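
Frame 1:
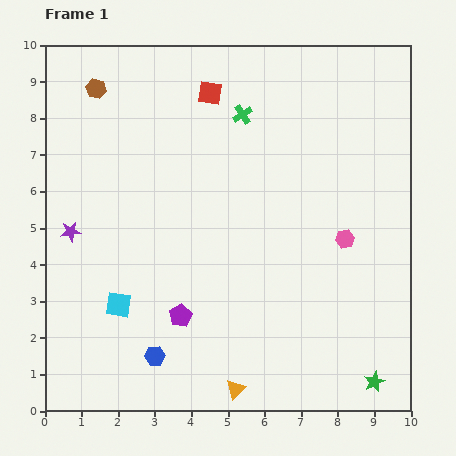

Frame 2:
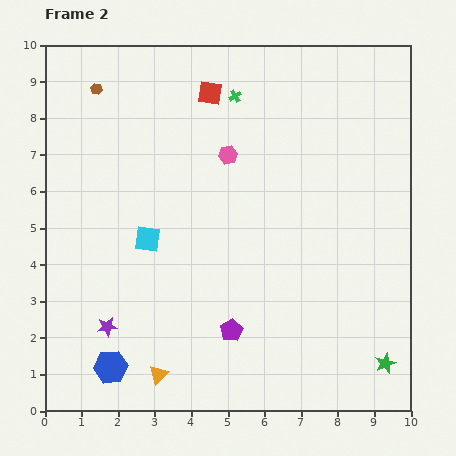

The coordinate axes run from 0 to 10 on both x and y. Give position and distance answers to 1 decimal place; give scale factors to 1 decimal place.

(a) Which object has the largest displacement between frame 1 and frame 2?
the pink hexagon

(moved 3.9; next 2.8)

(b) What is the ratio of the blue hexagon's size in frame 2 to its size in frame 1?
1.7×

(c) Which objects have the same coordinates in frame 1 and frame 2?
the brown hexagon, the red square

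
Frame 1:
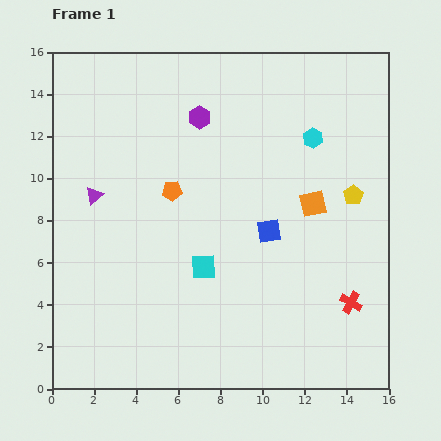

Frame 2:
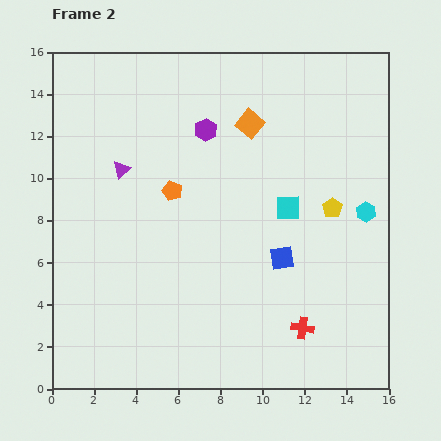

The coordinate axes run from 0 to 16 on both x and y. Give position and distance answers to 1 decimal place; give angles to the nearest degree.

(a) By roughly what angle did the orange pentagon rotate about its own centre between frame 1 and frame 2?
26° clockwise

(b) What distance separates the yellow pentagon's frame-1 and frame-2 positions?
1.2

The yellow pentagon moved from (14.3, 9.2) to (13.3, 8.6), a distance of √(1.0² + 0.6²) ≈ 1.2.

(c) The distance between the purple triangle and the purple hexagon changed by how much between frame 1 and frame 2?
-1.8

Distance in frame 1: 6.2. Distance in frame 2: 4.4.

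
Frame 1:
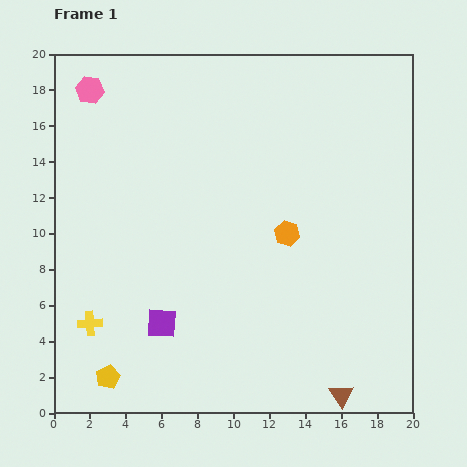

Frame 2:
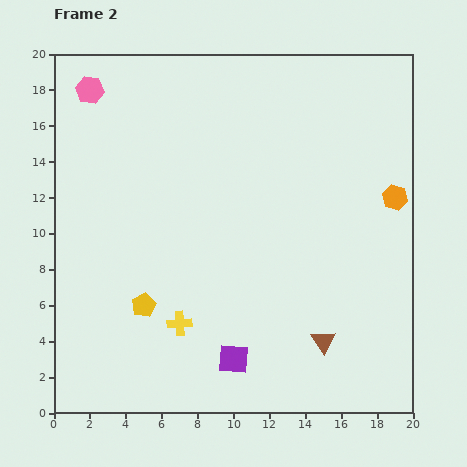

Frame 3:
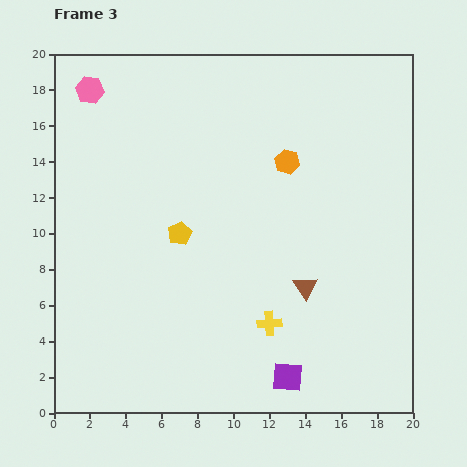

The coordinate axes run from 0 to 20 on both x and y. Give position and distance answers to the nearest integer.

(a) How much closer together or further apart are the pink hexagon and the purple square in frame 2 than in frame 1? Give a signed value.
+3

Distance in frame 1: 14. Distance in frame 2: 17.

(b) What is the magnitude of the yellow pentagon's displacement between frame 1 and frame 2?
4

The yellow pentagon moved from (3, 2) to (5, 6), a distance of √(2² + 4²) ≈ 4.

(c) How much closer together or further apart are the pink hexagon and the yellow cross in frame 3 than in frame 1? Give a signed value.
+3

Distance in frame 1: 13. Distance in frame 3: 16.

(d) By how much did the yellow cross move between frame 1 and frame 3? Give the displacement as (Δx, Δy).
(10, 0)

The yellow cross was at (2, 5) in frame 1 and (12, 5) in frame 3.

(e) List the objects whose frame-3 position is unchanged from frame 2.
the pink hexagon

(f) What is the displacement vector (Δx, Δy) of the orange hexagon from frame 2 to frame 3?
(-6, 2)

The orange hexagon was at (19, 12) in frame 2 and (13, 14) in frame 3.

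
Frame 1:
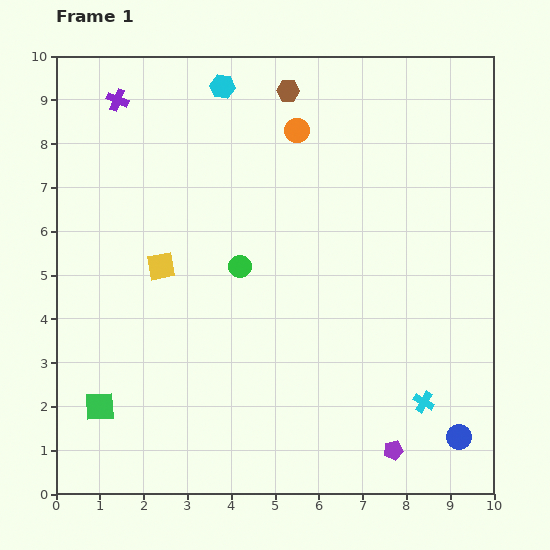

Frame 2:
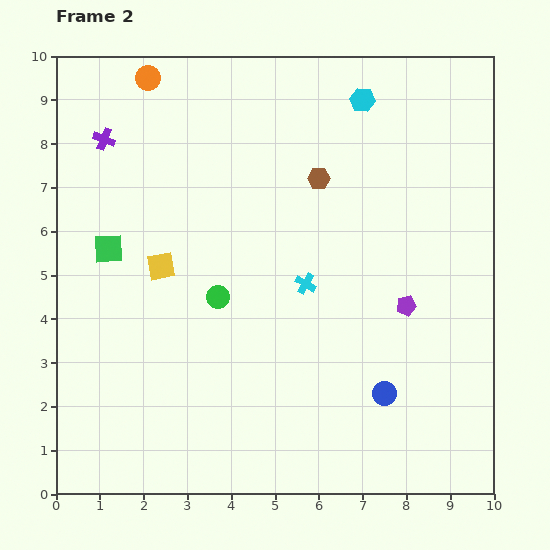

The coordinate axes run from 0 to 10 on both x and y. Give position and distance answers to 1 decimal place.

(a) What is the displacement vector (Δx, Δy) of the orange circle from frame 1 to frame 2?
(-3.4, 1.2)

The orange circle was at (5.5, 8.3) in frame 1 and (2.1, 9.5) in frame 2.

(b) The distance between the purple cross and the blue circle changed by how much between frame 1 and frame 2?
-2.4

Distance in frame 1: 11.0. Distance in frame 2: 8.6.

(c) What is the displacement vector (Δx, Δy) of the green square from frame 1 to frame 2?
(0.2, 3.6)

The green square was at (1.0, 2.0) in frame 1 and (1.2, 5.6) in frame 2.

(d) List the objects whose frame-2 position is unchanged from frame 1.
the yellow square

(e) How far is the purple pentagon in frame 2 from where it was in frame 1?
3.3

The purple pentagon moved from (7.7, 1.0) to (8.0, 4.3), a distance of √(0.3² + 3.3²) ≈ 3.3.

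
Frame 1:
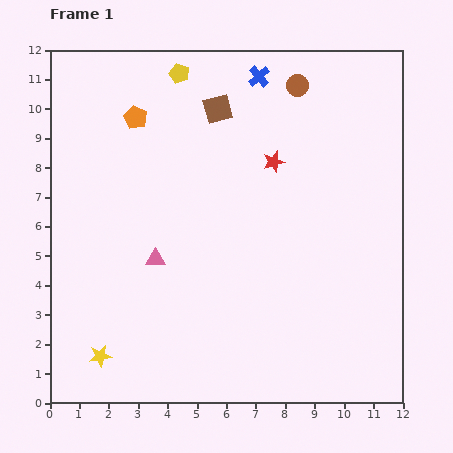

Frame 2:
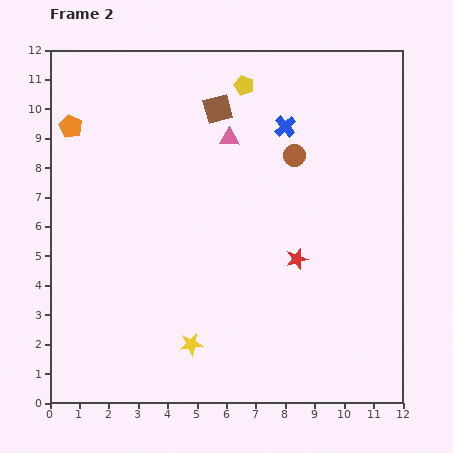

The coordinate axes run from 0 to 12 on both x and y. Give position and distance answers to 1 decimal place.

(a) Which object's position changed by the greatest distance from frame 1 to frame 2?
the pink triangle

(moved 4.8; next 3.4)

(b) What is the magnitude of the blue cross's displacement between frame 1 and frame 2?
1.9

The blue cross moved from (7.1, 11.1) to (8.0, 9.4), a distance of √(0.9² + 1.7²) ≈ 1.9.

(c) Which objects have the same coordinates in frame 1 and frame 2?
the brown square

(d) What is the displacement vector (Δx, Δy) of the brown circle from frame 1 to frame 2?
(-0.1, -2.4)

The brown circle was at (8.4, 10.8) in frame 1 and (8.3, 8.4) in frame 2.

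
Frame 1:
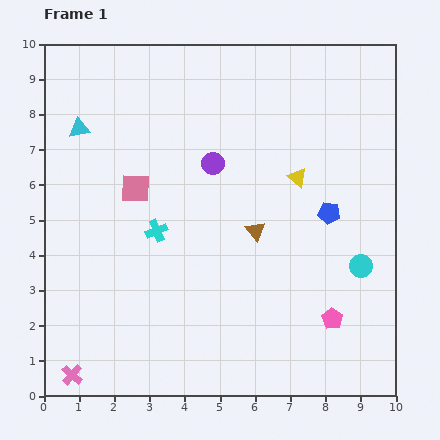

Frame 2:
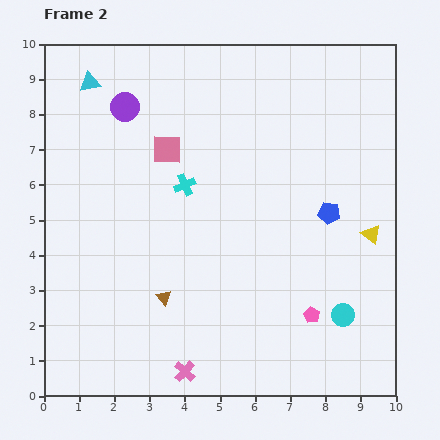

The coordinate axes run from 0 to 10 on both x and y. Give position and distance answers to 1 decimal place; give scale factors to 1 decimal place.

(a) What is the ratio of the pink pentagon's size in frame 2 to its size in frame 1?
0.8×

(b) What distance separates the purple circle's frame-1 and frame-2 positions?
3.0

The purple circle moved from (4.8, 6.6) to (2.3, 8.2), a distance of √(2.5² + 1.6²) ≈ 3.0.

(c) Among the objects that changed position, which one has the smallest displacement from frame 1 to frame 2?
the pink pentagon

(moved 0.6)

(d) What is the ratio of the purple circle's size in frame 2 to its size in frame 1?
1.3×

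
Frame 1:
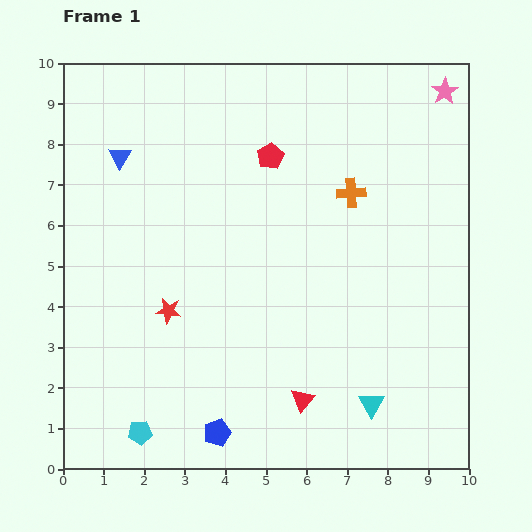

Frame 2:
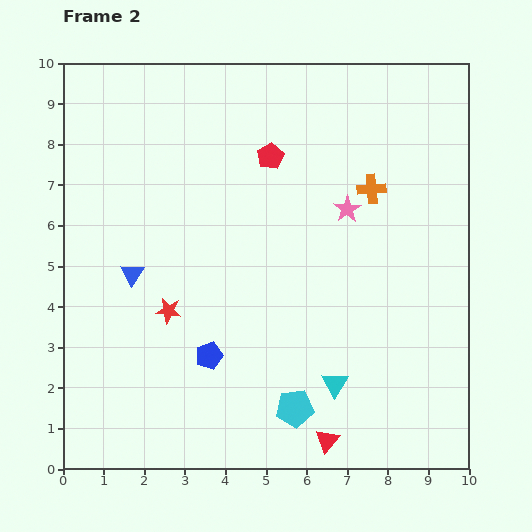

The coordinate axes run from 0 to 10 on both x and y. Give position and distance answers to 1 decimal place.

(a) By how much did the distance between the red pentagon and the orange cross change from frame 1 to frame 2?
+0.4

Distance in frame 1: 2.2. Distance in frame 2: 2.6.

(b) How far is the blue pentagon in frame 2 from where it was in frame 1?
1.9

The blue pentagon moved from (3.8, 0.9) to (3.6, 2.8), a distance of √(0.2² + 1.9²) ≈ 1.9.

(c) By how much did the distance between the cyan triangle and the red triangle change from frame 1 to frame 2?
-0.3

Distance in frame 1: 1.7. Distance in frame 2: 1.4.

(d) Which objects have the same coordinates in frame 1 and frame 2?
the red pentagon, the red star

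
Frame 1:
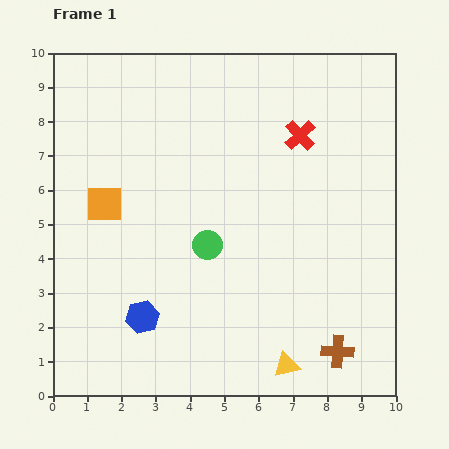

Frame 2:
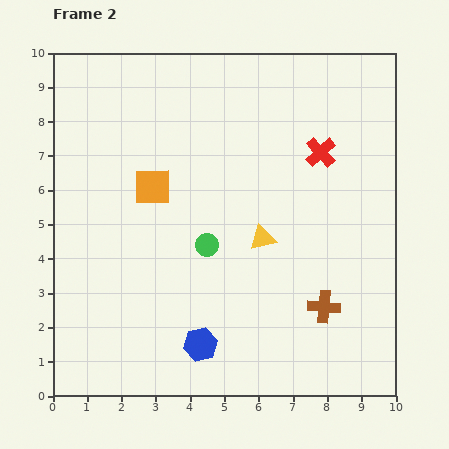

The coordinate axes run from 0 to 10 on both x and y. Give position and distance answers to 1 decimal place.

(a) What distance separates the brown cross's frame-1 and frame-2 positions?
1.4

The brown cross moved from (8.3, 1.3) to (7.9, 2.6), a distance of √(0.4² + 1.3²) ≈ 1.4.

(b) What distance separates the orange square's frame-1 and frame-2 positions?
1.5

The orange square moved from (1.5, 5.6) to (2.9, 6.1), a distance of √(1.4² + 0.5²) ≈ 1.5.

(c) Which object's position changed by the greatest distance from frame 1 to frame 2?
the yellow triangle

(moved 3.8; next 1.9)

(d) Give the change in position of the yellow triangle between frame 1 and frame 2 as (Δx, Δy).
(-0.7, 3.7)

The yellow triangle was at (6.8, 0.9) in frame 1 and (6.1, 4.6) in frame 2.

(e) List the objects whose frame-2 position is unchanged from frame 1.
the green circle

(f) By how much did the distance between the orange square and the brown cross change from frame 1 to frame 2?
-1.9

Distance in frame 1: 8.0. Distance in frame 2: 6.1.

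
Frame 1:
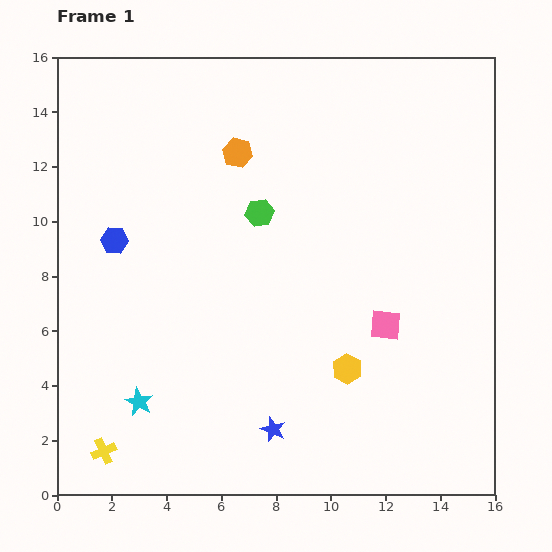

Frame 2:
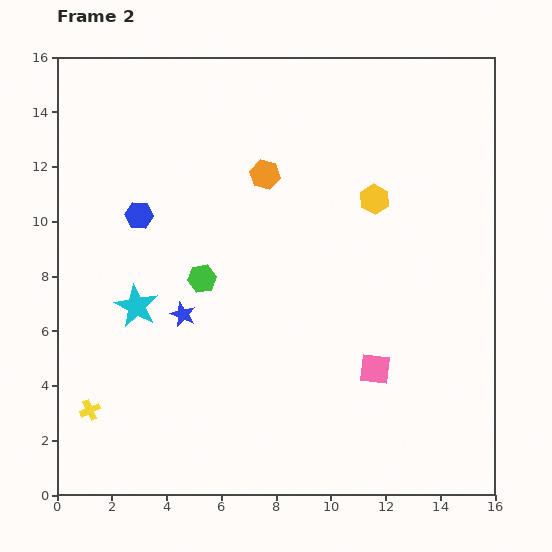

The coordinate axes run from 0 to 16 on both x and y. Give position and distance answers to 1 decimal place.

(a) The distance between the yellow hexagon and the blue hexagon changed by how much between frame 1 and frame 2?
-1.1

Distance in frame 1: 9.7. Distance in frame 2: 8.6.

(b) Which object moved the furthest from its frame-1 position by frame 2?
the yellow hexagon

(moved 6.3; next 5.3)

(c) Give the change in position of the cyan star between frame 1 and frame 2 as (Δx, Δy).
(-0.1, 3.5)

The cyan star was at (3.0, 3.4) in frame 1 and (2.9, 6.9) in frame 2.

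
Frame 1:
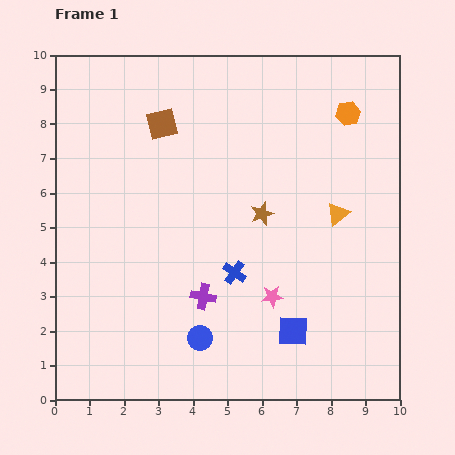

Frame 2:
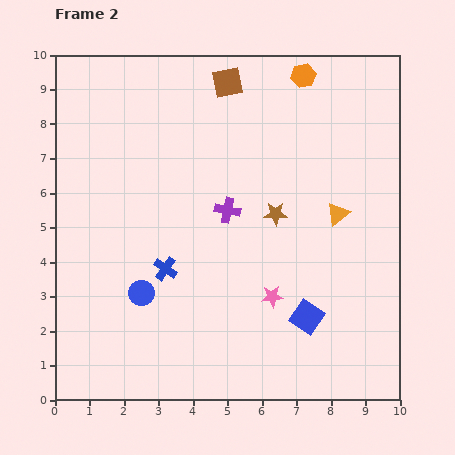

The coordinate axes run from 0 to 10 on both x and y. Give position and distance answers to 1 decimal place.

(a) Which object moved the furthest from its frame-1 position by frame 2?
the purple cross

(moved 2.6; next 2.2)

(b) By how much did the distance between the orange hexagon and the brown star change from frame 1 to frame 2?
+0.3

Distance in frame 1: 3.8. Distance in frame 2: 4.1.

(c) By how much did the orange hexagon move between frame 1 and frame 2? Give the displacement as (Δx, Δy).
(-1.3, 1.1)

The orange hexagon was at (8.5, 8.3) in frame 1 and (7.2, 9.4) in frame 2.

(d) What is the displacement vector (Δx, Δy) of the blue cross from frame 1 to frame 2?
(-2.0, 0.1)

The blue cross was at (5.2, 3.7) in frame 1 and (3.2, 3.8) in frame 2.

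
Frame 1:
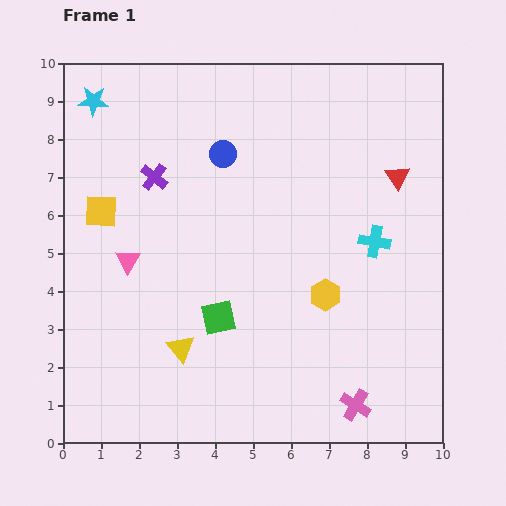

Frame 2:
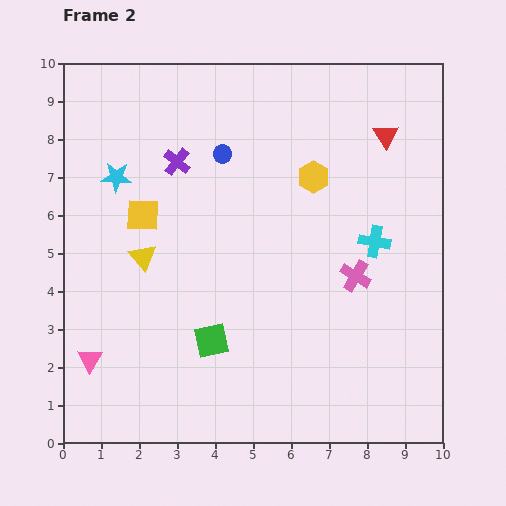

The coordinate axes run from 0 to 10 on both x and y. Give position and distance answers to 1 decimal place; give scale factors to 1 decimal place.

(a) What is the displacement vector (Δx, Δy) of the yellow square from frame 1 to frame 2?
(1.1, -0.1)

The yellow square was at (1.0, 6.1) in frame 1 and (2.1, 6.0) in frame 2.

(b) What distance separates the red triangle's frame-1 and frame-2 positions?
1.1

The red triangle moved from (8.8, 7.0) to (8.5, 8.1), a distance of √(0.3² + 1.1²) ≈ 1.1.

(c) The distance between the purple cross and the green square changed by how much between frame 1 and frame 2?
+0.7

Distance in frame 1: 4.1. Distance in frame 2: 4.8.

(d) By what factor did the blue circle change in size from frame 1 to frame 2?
0.7×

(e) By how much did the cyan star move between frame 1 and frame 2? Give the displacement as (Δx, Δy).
(0.6, -2.0)

The cyan star was at (0.8, 9.0) in frame 1 and (1.4, 7.0) in frame 2.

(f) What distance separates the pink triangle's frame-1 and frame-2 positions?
2.8

The pink triangle moved from (1.7, 4.8) to (0.7, 2.2), a distance of √(1.0² + 2.6²) ≈ 2.8.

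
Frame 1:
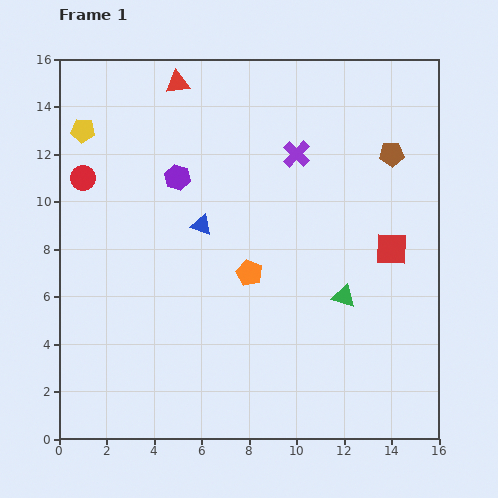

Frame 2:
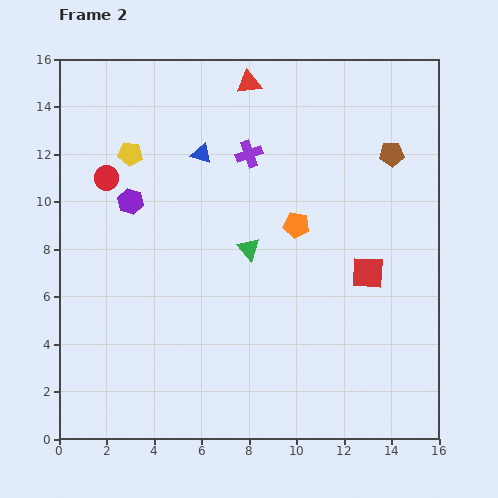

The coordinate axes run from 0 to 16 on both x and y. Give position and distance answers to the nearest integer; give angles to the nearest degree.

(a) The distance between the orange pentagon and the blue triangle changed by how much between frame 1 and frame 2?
+2

Distance in frame 1: 3. Distance in frame 2: 5.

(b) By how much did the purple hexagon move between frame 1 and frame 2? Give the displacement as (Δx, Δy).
(-2, -1)

The purple hexagon was at (5, 11) in frame 1 and (3, 10) in frame 2.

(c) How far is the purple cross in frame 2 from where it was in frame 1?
2

The purple cross moved from (10, 12) to (8, 12), a distance of √(2² + 0²) ≈ 2.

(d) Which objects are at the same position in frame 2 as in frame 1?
the brown pentagon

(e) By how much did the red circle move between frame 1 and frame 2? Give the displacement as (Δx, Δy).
(1, 0)

The red circle was at (1, 11) in frame 1 and (2, 11) in frame 2.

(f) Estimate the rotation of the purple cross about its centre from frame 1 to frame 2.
27° clockwise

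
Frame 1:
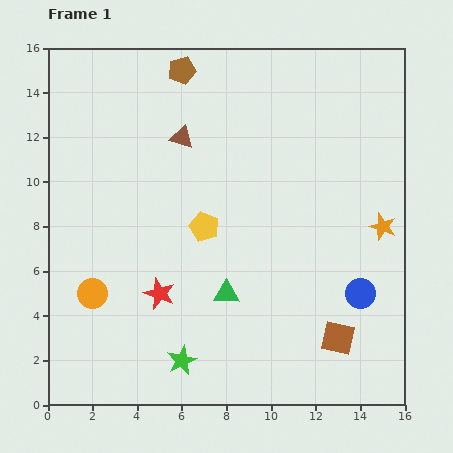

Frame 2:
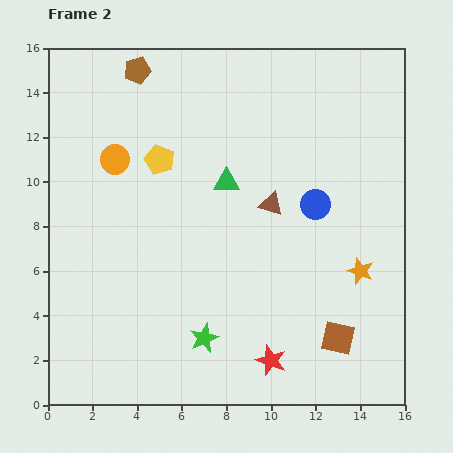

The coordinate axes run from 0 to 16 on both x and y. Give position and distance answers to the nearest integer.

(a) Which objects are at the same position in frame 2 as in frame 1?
the brown square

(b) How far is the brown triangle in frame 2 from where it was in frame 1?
5

The brown triangle moved from (6, 12) to (10, 9), a distance of √(4² + 3²) ≈ 5.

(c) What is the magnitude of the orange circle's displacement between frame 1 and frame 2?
6

The orange circle moved from (2, 5) to (3, 11), a distance of √(1² + 6²) ≈ 6.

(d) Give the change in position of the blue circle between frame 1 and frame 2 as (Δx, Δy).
(-2, 4)

The blue circle was at (14, 5) in frame 1 and (12, 9) in frame 2.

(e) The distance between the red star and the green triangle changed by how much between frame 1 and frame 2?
+5

Distance in frame 1: 3. Distance in frame 2: 8.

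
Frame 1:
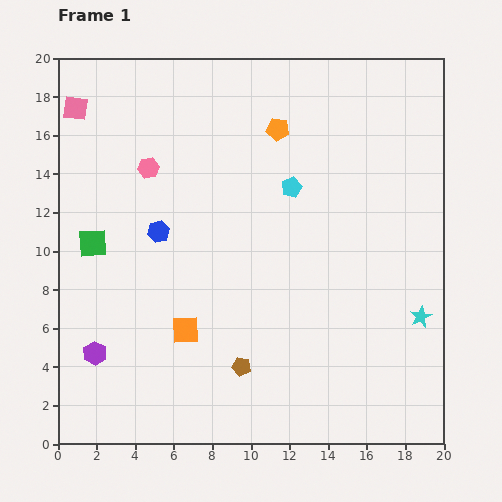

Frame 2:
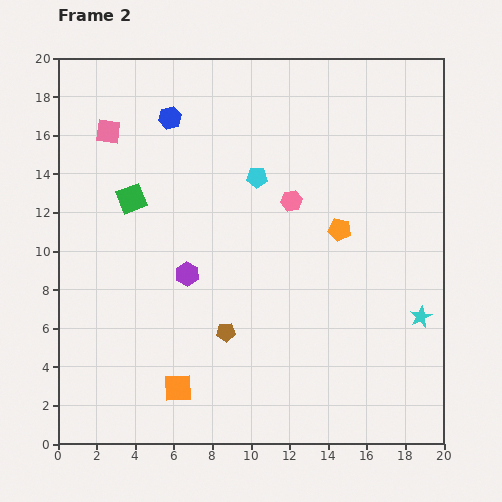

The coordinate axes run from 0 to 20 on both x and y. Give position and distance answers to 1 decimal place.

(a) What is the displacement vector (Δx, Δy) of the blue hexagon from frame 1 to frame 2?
(0.6, 5.9)

The blue hexagon was at (5.2, 11.0) in frame 1 and (5.8, 16.9) in frame 2.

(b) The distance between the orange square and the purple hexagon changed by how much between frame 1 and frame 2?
+1.0

Distance in frame 1: 4.9. Distance in frame 2: 5.9.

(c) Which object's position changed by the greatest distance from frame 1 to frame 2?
the pink hexagon

(moved 7.6; next 6.3)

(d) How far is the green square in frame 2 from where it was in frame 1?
3.0

The green square moved from (1.8, 10.4) to (3.8, 12.7), a distance of √(2.0² + 2.3²) ≈ 3.0.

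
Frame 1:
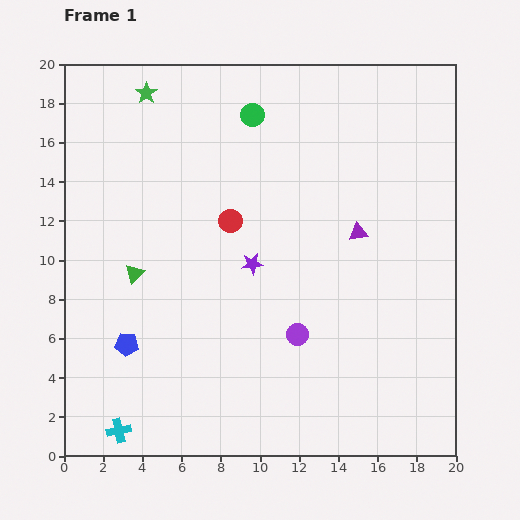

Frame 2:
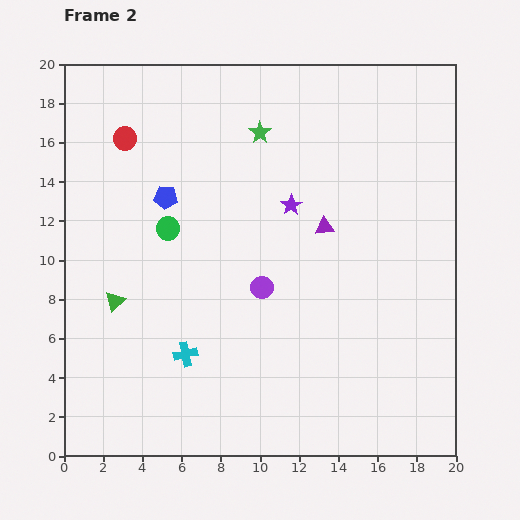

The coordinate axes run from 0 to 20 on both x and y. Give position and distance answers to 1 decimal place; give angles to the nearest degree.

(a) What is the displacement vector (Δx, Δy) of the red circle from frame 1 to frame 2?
(-5.4, 4.2)

The red circle was at (8.5, 12.0) in frame 1 and (3.1, 16.2) in frame 2.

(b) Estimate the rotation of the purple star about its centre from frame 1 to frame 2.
25° counter-clockwise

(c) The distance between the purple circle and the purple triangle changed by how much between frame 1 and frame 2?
-1.6

Distance in frame 1: 6.1. Distance in frame 2: 4.5.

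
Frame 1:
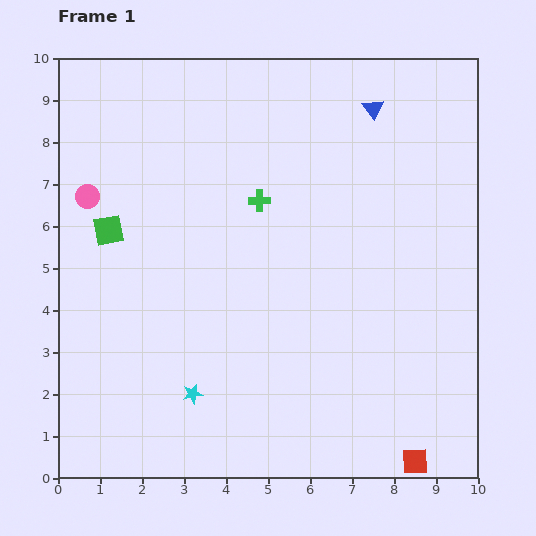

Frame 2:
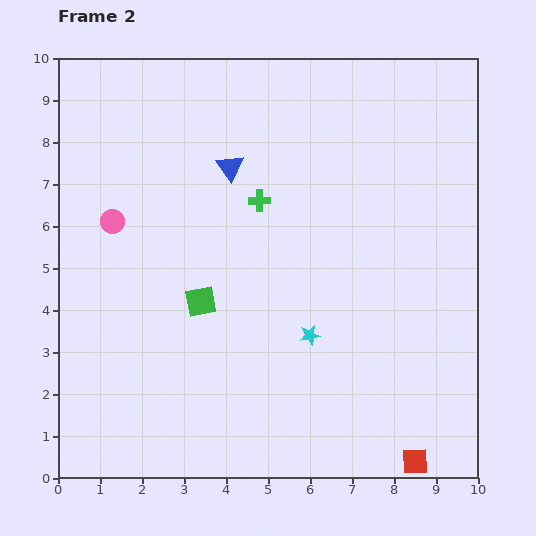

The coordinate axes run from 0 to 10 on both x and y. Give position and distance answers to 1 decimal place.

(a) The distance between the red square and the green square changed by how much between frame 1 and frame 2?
-2.7

Distance in frame 1: 9.1. Distance in frame 2: 6.4.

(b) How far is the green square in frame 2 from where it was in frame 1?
2.8

The green square moved from (1.2, 5.9) to (3.4, 4.2), a distance of √(2.2² + 1.7²) ≈ 2.8.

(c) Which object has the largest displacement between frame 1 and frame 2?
the blue triangle

(moved 3.7; next 3.1)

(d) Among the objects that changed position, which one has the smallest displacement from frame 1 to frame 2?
the pink circle

(moved 0.8)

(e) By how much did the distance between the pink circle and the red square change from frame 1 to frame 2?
-0.8

Distance in frame 1: 10.0. Distance in frame 2: 9.2.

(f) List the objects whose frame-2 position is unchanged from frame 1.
the red square, the green cross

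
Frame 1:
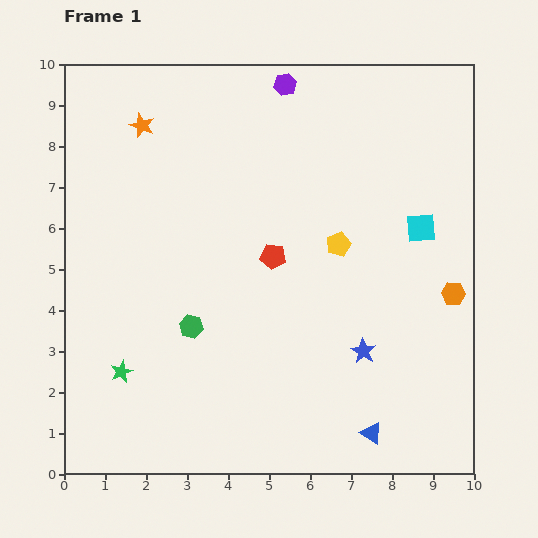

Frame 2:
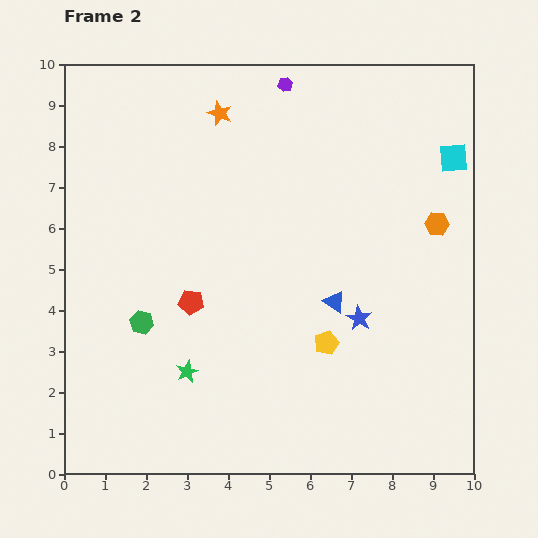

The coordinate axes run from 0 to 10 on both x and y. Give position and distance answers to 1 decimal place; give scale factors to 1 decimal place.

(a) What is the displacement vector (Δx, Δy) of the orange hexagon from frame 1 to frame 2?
(-0.4, 1.7)

The orange hexagon was at (9.5, 4.4) in frame 1 and (9.1, 6.1) in frame 2.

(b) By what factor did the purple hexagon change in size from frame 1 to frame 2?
0.6×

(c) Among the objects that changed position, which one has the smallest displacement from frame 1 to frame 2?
the blue star

(moved 0.8)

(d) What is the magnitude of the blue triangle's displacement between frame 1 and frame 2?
3.3

The blue triangle moved from (7.5, 1.0) to (6.6, 4.2), a distance of √(0.9² + 3.2²) ≈ 3.3.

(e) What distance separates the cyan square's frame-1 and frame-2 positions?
1.9

The cyan square moved from (8.7, 6.0) to (9.5, 7.7), a distance of √(0.8² + 1.7²) ≈ 1.9.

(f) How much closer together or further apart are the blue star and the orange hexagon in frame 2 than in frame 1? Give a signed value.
+0.4

Distance in frame 1: 2.6. Distance in frame 2: 3.0.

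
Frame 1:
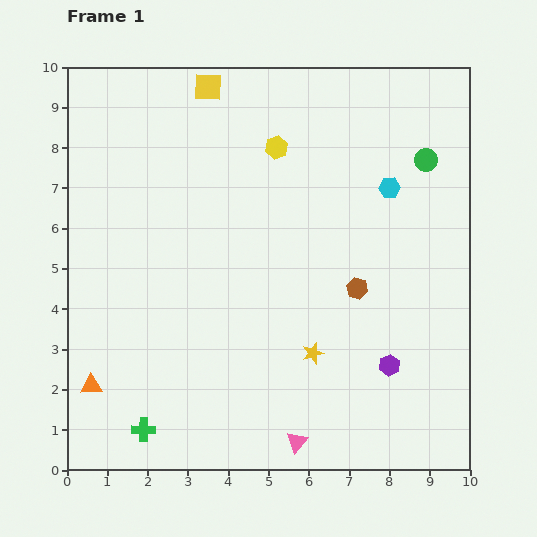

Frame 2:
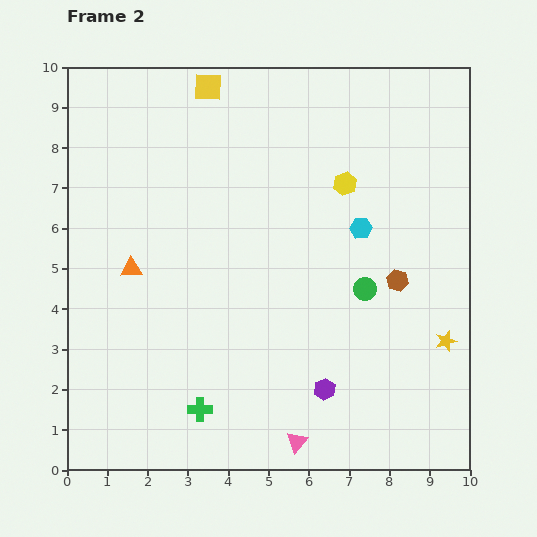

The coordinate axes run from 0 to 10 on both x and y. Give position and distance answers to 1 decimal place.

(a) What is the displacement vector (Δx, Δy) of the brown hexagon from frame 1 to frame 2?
(1.0, 0.2)

The brown hexagon was at (7.2, 4.5) in frame 1 and (8.2, 4.7) in frame 2.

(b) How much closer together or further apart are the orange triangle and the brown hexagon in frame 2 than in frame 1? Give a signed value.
-0.4

Distance in frame 1: 7.0. Distance in frame 2: 6.6.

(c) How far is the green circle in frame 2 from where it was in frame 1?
3.5

The green circle moved from (8.9, 7.7) to (7.4, 4.5), a distance of √(1.5² + 3.2²) ≈ 3.5.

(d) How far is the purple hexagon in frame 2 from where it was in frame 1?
1.7

The purple hexagon moved from (8.0, 2.6) to (6.4, 2.0), a distance of √(1.6² + 0.6²) ≈ 1.7.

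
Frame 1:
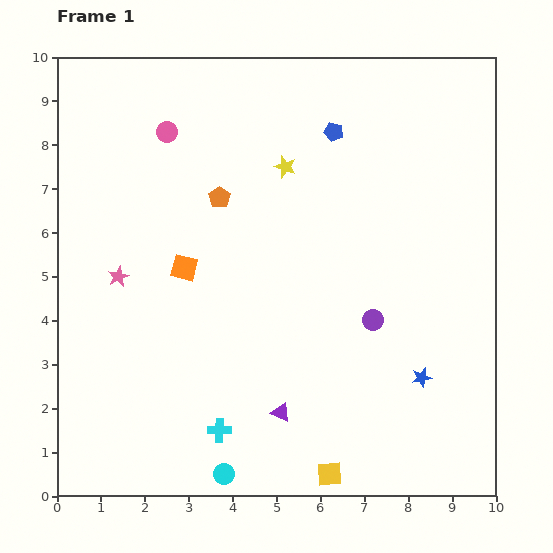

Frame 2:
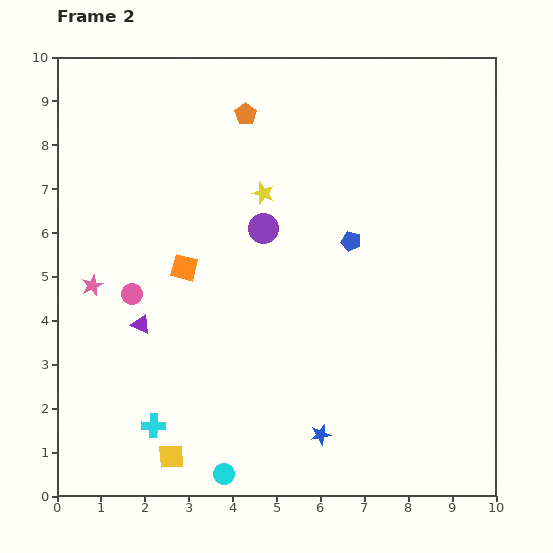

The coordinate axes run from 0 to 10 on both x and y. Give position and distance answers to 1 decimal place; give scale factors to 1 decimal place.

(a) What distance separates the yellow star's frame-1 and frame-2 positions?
0.8

The yellow star moved from (5.2, 7.5) to (4.7, 6.9), a distance of √(0.5² + 0.6²) ≈ 0.8.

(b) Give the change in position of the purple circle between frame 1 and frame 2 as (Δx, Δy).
(-2.5, 2.1)

The purple circle was at (7.2, 4.0) in frame 1 and (4.7, 6.1) in frame 2.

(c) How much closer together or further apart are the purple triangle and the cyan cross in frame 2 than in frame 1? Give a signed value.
+0.8

Distance in frame 1: 1.5. Distance in frame 2: 2.3.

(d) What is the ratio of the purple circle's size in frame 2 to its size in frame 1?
1.4×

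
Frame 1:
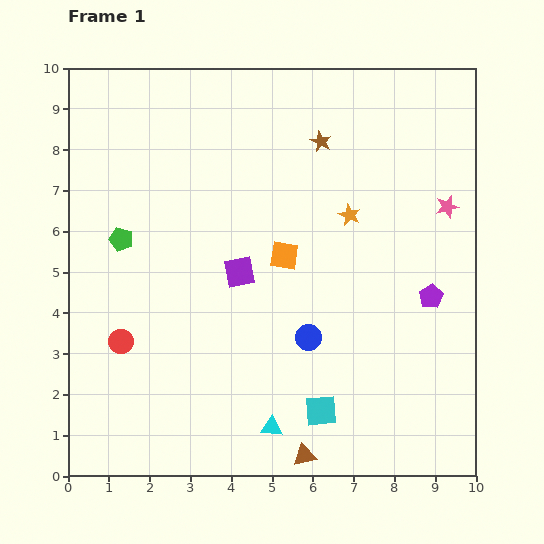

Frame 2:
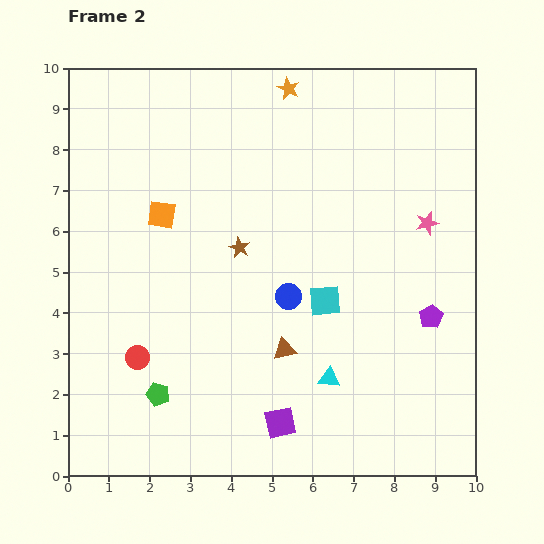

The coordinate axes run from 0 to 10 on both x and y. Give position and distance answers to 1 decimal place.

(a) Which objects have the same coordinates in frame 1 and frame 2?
none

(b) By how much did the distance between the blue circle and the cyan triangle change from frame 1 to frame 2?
-0.2

Distance in frame 1: 2.4. Distance in frame 2: 2.2.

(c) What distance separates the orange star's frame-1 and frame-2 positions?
3.4

The orange star moved from (6.9, 6.4) to (5.4, 9.5), a distance of √(1.5² + 3.1²) ≈ 3.4.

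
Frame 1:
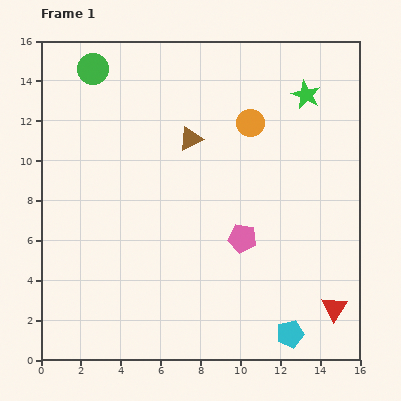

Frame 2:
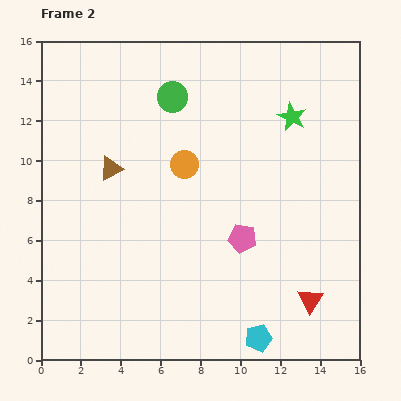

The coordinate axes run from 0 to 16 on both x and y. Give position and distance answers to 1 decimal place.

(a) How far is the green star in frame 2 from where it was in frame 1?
1.3

The green star moved from (13.3, 13.3) to (12.6, 12.2), a distance of √(0.7² + 1.1²) ≈ 1.3.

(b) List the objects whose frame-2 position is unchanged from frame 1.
the pink pentagon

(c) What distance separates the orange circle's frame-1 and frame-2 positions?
3.9

The orange circle moved from (10.5, 11.9) to (7.2, 9.8), a distance of √(3.3² + 2.1²) ≈ 3.9.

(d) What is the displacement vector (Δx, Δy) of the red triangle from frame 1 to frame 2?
(-1.2, 0.4)

The red triangle was at (14.7, 2.6) in frame 1 and (13.5, 3.0) in frame 2.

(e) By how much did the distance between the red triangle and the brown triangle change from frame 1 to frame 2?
+0.9

Distance in frame 1: 11.1. Distance in frame 2: 12.0.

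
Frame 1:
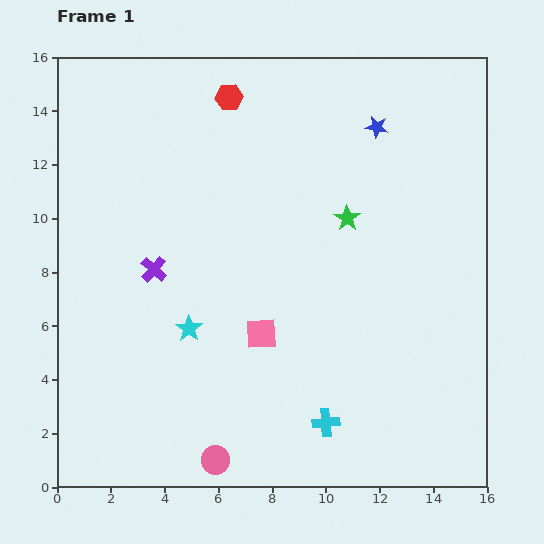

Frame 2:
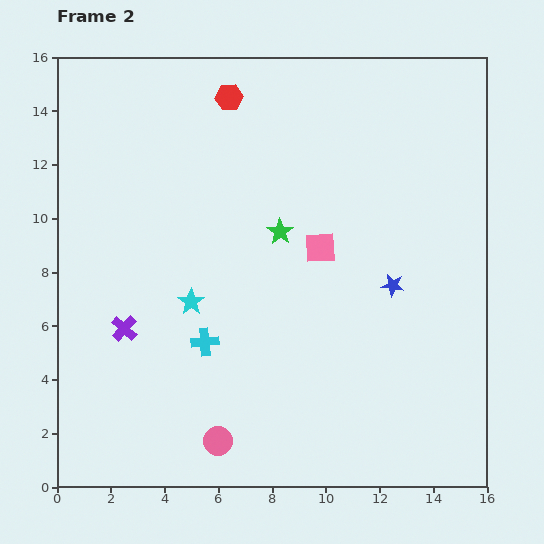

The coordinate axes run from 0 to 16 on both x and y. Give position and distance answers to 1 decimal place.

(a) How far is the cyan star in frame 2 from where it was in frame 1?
1.0

The cyan star moved from (4.9, 5.9) to (5.0, 6.9), a distance of √(0.1² + 1.0²) ≈ 1.0.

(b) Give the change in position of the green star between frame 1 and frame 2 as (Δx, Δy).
(-2.5, -0.5)

The green star was at (10.8, 10.0) in frame 1 and (8.3, 9.5) in frame 2.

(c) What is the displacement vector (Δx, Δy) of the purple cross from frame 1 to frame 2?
(-1.1, -2.2)

The purple cross was at (3.6, 8.1) in frame 1 and (2.5, 5.9) in frame 2.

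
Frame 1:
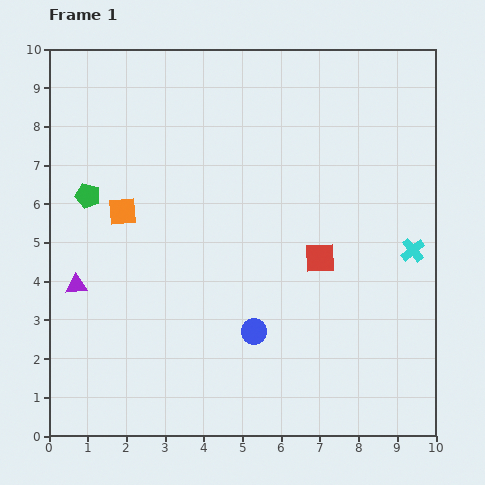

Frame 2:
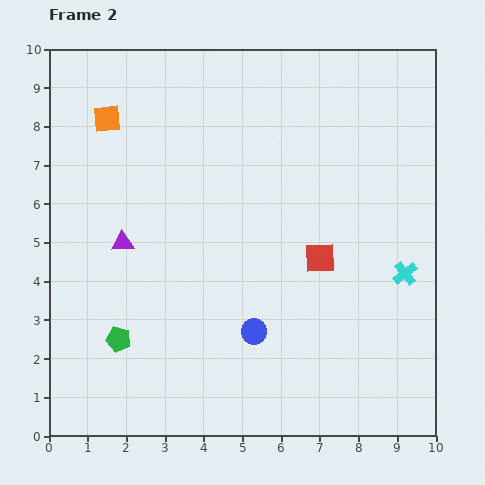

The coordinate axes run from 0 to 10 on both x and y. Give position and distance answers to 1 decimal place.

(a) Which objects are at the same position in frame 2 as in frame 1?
the red square, the blue circle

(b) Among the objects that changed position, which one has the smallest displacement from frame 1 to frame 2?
the cyan cross

(moved 0.6)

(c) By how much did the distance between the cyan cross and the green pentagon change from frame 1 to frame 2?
-0.9

Distance in frame 1: 8.5. Distance in frame 2: 7.6.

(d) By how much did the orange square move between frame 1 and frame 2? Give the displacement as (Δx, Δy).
(-0.4, 2.4)

The orange square was at (1.9, 5.8) in frame 1 and (1.5, 8.2) in frame 2.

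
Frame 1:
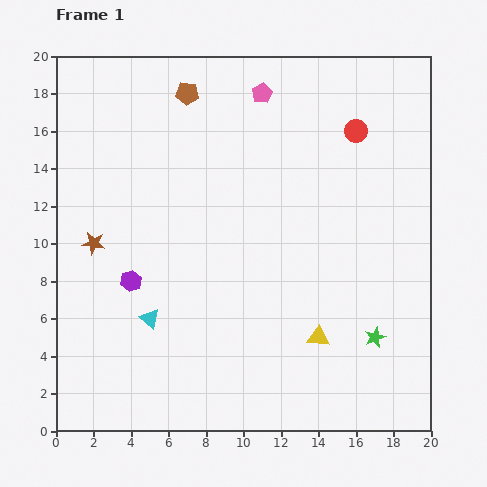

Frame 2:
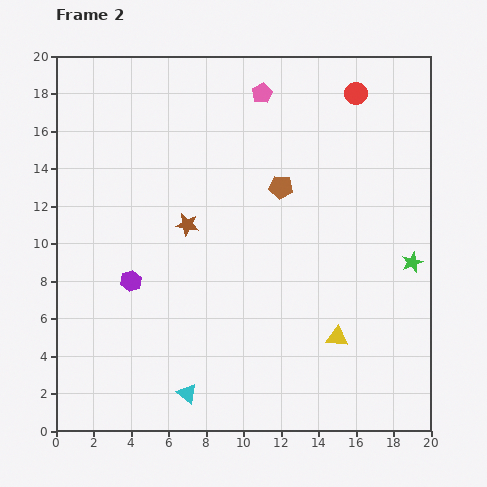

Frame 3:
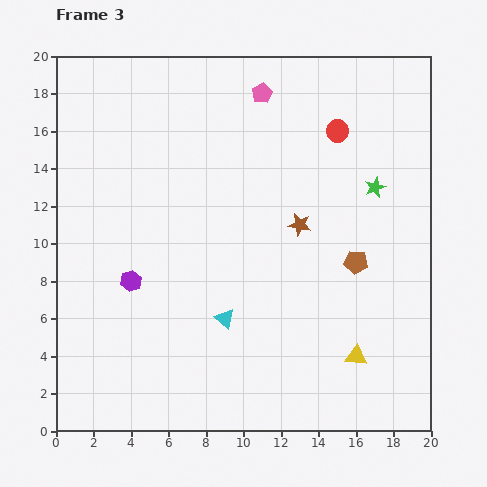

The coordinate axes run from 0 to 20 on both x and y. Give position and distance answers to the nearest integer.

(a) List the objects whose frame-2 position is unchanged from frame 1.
the purple hexagon, the pink pentagon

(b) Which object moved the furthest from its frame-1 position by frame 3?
the brown pentagon

(moved 13; next 11)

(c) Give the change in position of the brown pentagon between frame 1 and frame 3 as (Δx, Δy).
(9, -9)

The brown pentagon was at (7, 18) in frame 1 and (16, 9) in frame 3.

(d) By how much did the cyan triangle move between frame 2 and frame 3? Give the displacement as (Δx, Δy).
(2, 4)

The cyan triangle was at (7, 2) in frame 2 and (9, 6) in frame 3.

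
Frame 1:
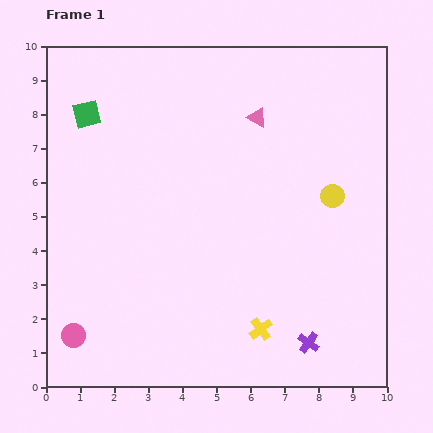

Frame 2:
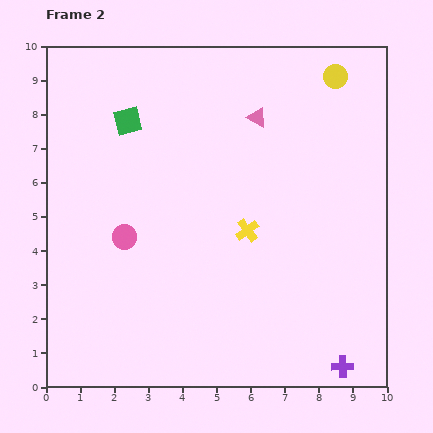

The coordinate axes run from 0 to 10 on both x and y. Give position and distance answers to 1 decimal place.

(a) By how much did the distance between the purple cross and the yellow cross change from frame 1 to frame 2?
+3.4

Distance in frame 1: 1.5. Distance in frame 2: 4.9.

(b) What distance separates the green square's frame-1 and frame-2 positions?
1.2

The green square moved from (1.2, 8.0) to (2.4, 7.8), a distance of √(1.2² + 0.2²) ≈ 1.2.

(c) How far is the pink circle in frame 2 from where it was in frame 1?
3.3

The pink circle moved from (0.8, 1.5) to (2.3, 4.4), a distance of √(1.5² + 2.9²) ≈ 3.3.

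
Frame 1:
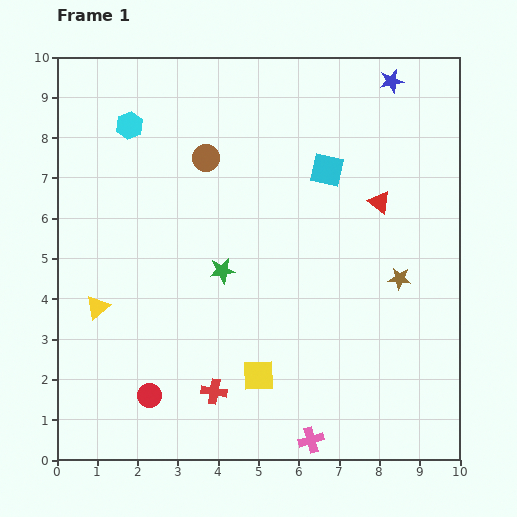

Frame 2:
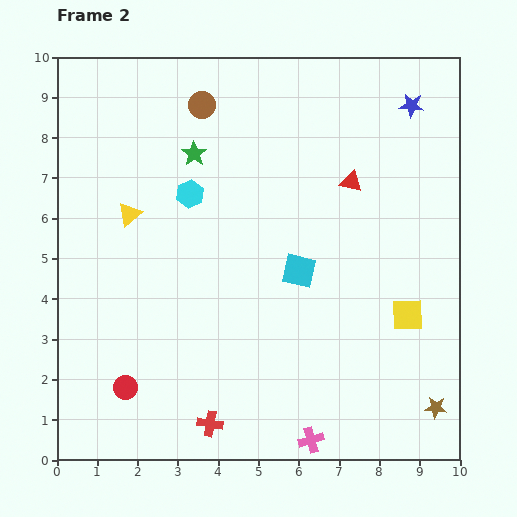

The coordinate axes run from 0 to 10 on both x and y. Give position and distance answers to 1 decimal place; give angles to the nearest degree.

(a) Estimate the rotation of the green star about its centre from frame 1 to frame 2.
28° counter-clockwise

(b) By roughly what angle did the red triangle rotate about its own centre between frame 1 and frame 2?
25° counter-clockwise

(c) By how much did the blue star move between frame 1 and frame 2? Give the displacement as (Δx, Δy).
(0.5, -0.6)

The blue star was at (8.3, 9.4) in frame 1 and (8.8, 8.8) in frame 2.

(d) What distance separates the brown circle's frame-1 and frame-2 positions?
1.3

The brown circle moved from (3.7, 7.5) to (3.6, 8.8), a distance of √(0.1² + 1.3²) ≈ 1.3.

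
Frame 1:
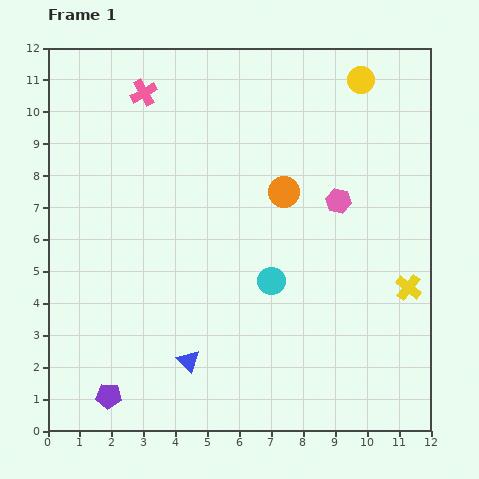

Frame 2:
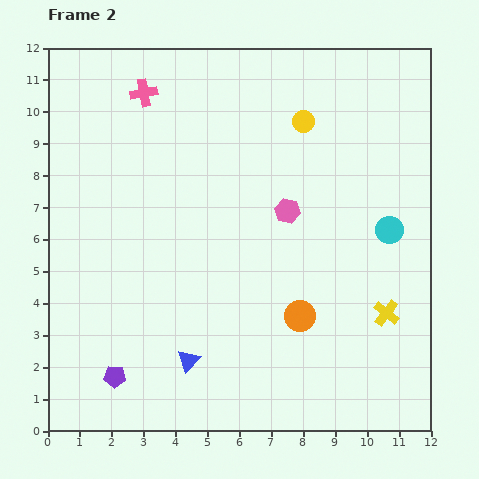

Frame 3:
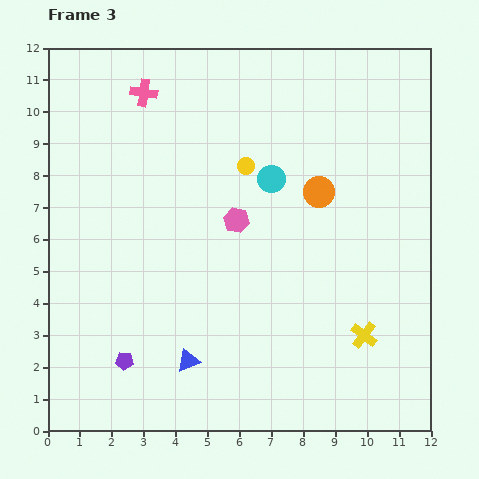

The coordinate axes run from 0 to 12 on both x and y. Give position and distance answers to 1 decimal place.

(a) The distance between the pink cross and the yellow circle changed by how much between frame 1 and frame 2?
-1.7

Distance in frame 1: 6.8. Distance in frame 2: 5.1.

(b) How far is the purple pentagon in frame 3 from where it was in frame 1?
1.2

The purple pentagon moved from (1.9, 1.1) to (2.4, 2.2), a distance of √(0.5² + 1.1²) ≈ 1.2.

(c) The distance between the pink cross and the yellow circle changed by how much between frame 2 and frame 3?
-1.2

Distance in frame 2: 5.1. Distance in frame 3: 3.9.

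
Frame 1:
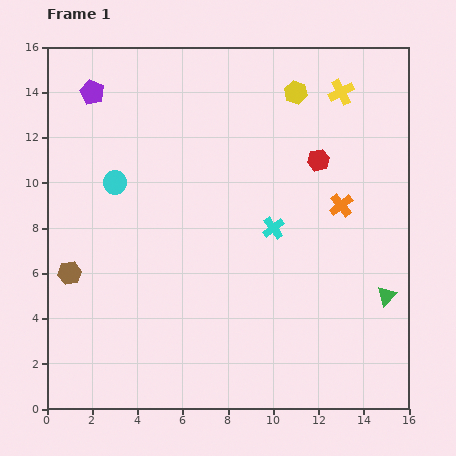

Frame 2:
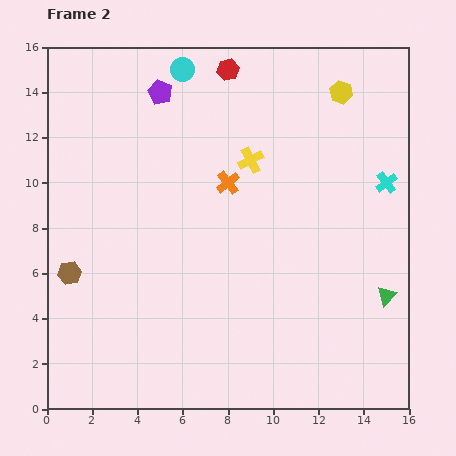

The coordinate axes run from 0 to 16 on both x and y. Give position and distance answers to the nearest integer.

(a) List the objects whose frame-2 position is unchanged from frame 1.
the brown hexagon, the green triangle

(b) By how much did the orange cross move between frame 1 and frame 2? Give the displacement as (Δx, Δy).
(-5, 1)

The orange cross was at (13, 9) in frame 1 and (8, 10) in frame 2.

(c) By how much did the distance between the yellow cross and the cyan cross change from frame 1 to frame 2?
-1

Distance in frame 1: 7. Distance in frame 2: 6.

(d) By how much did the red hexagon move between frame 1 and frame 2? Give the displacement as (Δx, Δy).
(-4, 4)

The red hexagon was at (12, 11) in frame 1 and (8, 15) in frame 2.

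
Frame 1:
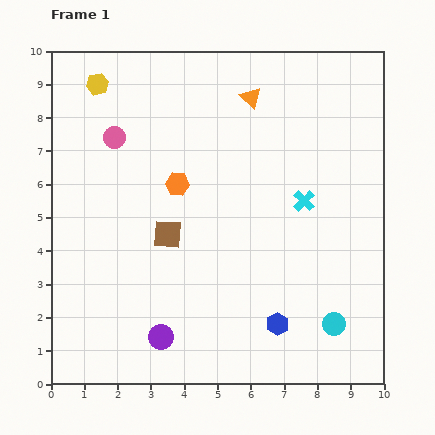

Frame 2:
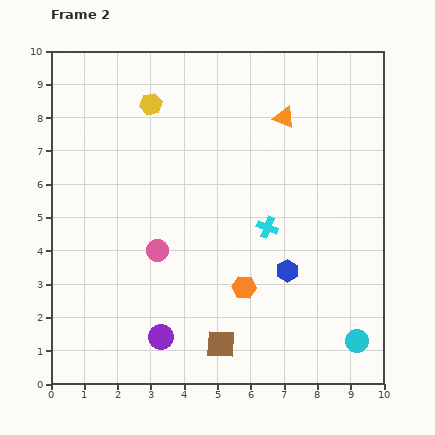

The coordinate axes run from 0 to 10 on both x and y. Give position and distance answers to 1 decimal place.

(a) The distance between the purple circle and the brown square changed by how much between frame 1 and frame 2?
-1.3

Distance in frame 1: 3.1. Distance in frame 2: 1.8.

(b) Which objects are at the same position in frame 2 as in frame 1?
the purple circle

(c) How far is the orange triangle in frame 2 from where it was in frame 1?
1.2

The orange triangle moved from (6.0, 8.6) to (7.0, 8.0), a distance of √(1.0² + 0.6²) ≈ 1.2.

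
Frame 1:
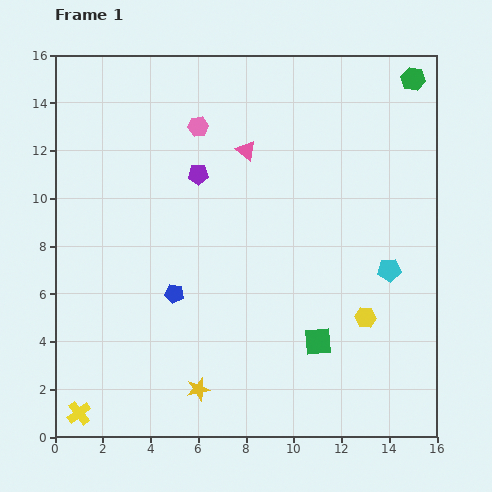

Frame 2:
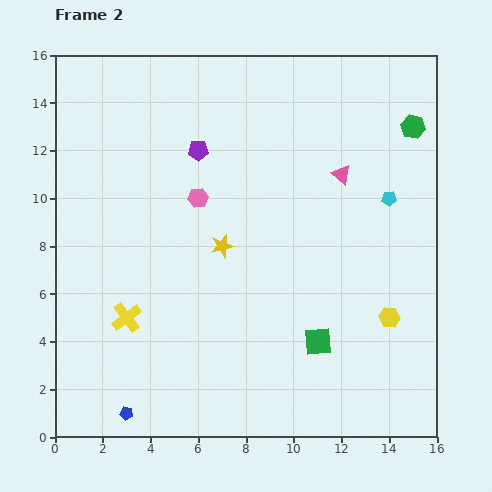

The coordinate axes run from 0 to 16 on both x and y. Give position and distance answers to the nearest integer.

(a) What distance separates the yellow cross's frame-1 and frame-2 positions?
4

The yellow cross moved from (1, 1) to (3, 5), a distance of √(2² + 4²) ≈ 4.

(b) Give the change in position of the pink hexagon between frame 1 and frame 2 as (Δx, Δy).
(0, -3)

The pink hexagon was at (6, 13) in frame 1 and (6, 10) in frame 2.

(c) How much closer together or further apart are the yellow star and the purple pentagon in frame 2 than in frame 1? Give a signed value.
-5

Distance in frame 1: 9. Distance in frame 2: 4.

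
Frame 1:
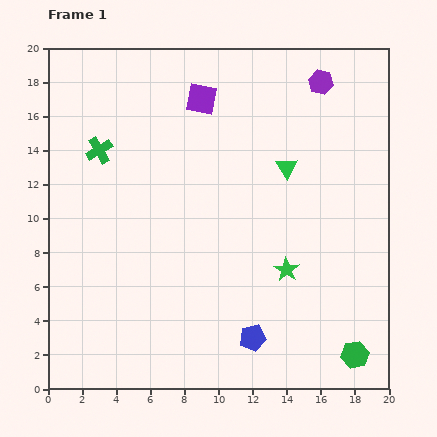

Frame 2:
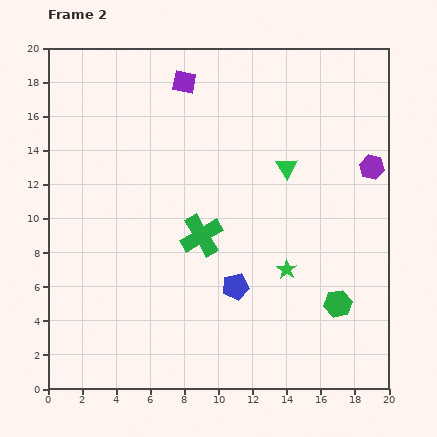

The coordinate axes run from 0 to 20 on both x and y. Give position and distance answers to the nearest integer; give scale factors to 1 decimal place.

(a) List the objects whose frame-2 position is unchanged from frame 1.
the green triangle, the green star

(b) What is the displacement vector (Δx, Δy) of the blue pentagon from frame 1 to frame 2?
(-1, 3)

The blue pentagon was at (12, 3) in frame 1 and (11, 6) in frame 2.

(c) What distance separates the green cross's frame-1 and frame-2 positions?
8

The green cross moved from (3, 14) to (9, 9), a distance of √(6² + 5²) ≈ 8.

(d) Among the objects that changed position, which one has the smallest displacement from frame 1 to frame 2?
the purple square

(moved 1)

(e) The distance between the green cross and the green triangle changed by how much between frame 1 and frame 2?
-5

Distance in frame 1: 11. Distance in frame 2: 6.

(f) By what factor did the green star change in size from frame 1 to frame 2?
0.8×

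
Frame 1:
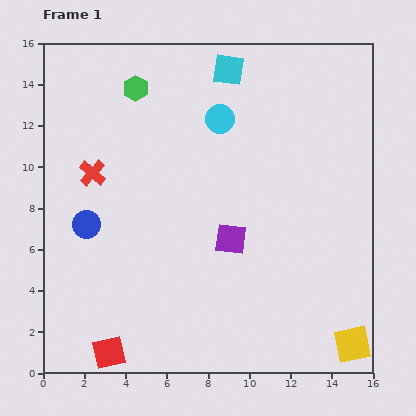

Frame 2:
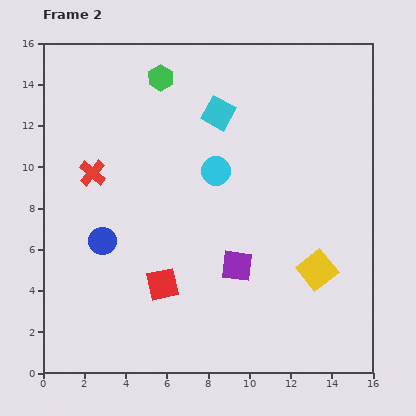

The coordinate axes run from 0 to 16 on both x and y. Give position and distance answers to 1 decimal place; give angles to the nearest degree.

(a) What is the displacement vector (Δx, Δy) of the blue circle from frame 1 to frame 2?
(0.8, -0.8)

The blue circle was at (2.1, 7.2) in frame 1 and (2.9, 6.4) in frame 2.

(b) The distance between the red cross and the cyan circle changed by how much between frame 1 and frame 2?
-0.7

Distance in frame 1: 6.7. Distance in frame 2: 6.0.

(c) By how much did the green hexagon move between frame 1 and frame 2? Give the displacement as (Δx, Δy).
(1.2, 0.5)

The green hexagon was at (4.5, 13.8) in frame 1 and (5.7, 14.3) in frame 2.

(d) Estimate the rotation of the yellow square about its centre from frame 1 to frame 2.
27° counter-clockwise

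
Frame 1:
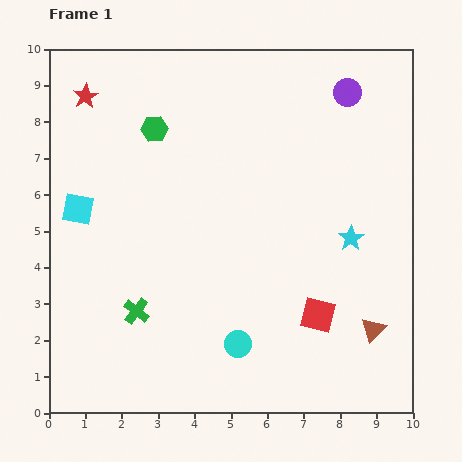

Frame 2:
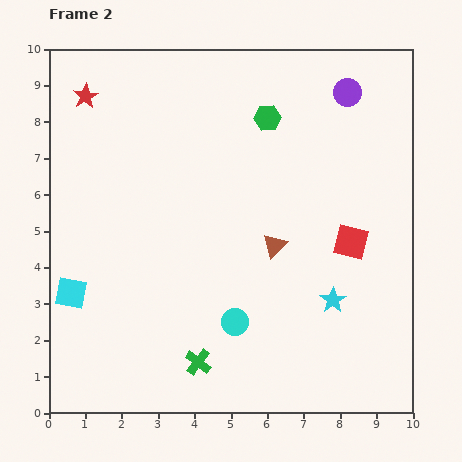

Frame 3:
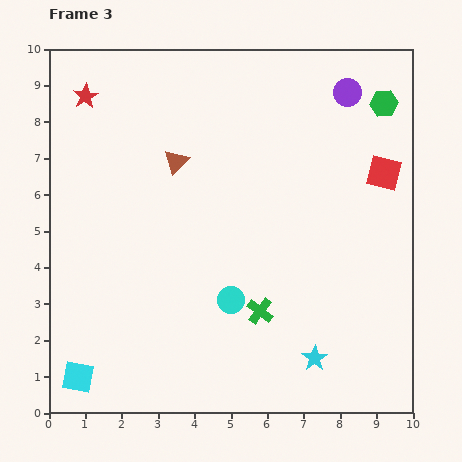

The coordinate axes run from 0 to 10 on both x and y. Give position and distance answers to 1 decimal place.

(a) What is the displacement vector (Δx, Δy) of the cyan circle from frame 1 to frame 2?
(-0.1, 0.6)

The cyan circle was at (5.2, 1.9) in frame 1 and (5.1, 2.5) in frame 2.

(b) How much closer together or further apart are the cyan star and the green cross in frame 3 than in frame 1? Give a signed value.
-4.2

Distance in frame 1: 6.2. Distance in frame 3: 2.0.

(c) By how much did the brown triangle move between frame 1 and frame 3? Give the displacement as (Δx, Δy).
(-5.4, 4.6)

The brown triangle was at (8.9, 2.3) in frame 1 and (3.5, 6.9) in frame 3.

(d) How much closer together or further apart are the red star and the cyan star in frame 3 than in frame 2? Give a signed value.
+0.8

Distance in frame 2: 8.8. Distance in frame 3: 9.6.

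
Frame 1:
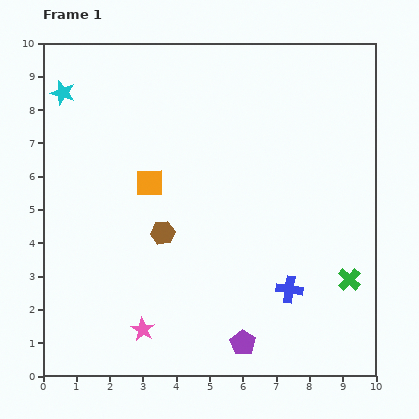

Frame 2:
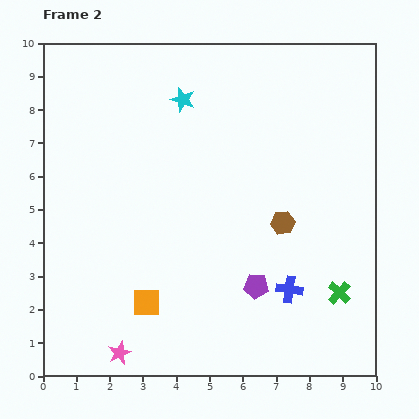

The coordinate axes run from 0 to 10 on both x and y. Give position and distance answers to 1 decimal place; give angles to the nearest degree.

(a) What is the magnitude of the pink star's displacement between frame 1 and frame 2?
1.0

The pink star moved from (3.0, 1.4) to (2.3, 0.7), a distance of √(0.7² + 0.7²) ≈ 1.0.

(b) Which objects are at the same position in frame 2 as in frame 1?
the blue cross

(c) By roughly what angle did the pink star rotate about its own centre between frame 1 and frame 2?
17° clockwise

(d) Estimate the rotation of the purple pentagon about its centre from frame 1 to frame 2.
28° counter-clockwise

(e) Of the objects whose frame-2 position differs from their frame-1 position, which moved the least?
the green cross

(moved 0.5)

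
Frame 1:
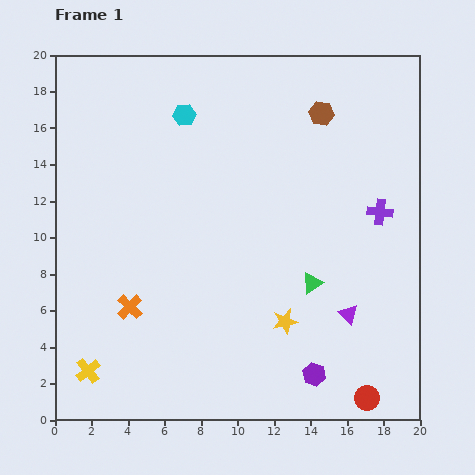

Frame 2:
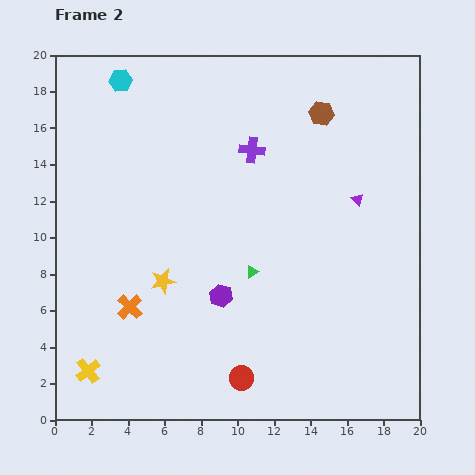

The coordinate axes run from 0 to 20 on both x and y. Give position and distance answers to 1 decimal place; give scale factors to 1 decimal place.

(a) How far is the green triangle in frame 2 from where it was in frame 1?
3.4

The green triangle moved from (14.1, 7.5) to (10.8, 8.1), a distance of √(3.3² + 0.6²) ≈ 3.4.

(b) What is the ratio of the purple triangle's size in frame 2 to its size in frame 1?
0.6×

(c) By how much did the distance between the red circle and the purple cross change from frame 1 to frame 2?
+2.3

Distance in frame 1: 10.2. Distance in frame 2: 12.5.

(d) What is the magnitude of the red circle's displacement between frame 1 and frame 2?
7.0

The red circle moved from (17.1, 1.2) to (10.2, 2.3), a distance of √(6.9² + 1.1²) ≈ 7.0.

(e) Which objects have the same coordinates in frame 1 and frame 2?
the yellow cross, the orange cross, the brown hexagon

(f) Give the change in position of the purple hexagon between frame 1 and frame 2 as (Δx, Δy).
(-5.1, 4.3)

The purple hexagon was at (14.2, 2.5) in frame 1 and (9.1, 6.8) in frame 2.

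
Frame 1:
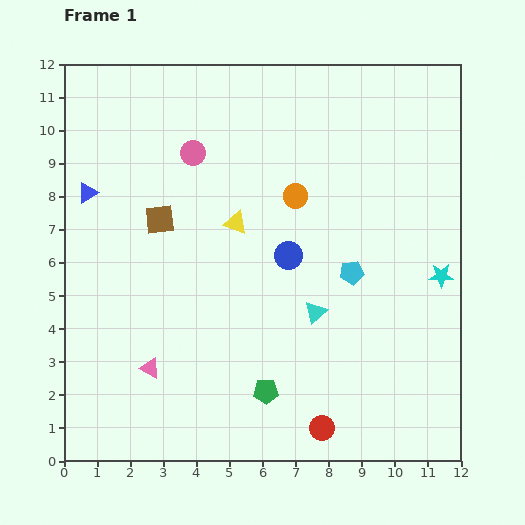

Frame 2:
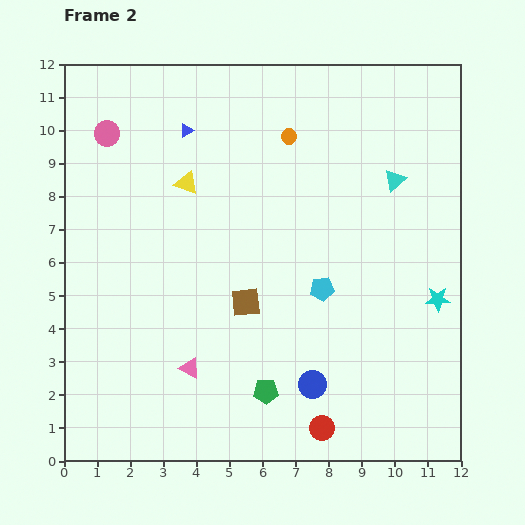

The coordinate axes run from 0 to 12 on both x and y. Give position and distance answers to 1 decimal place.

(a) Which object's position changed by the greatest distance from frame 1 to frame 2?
the cyan triangle

(moved 4.7; next 4.0)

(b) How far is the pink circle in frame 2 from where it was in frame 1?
2.7

The pink circle moved from (3.9, 9.3) to (1.3, 9.9), a distance of √(2.6² + 0.6²) ≈ 2.7.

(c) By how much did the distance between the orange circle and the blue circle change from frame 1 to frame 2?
+5.7

Distance in frame 1: 1.8. Distance in frame 2: 7.5.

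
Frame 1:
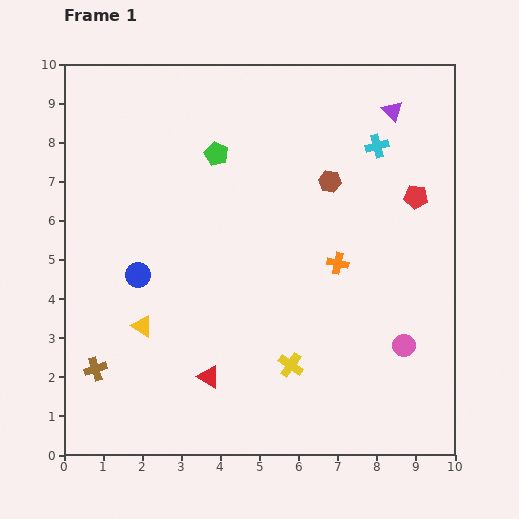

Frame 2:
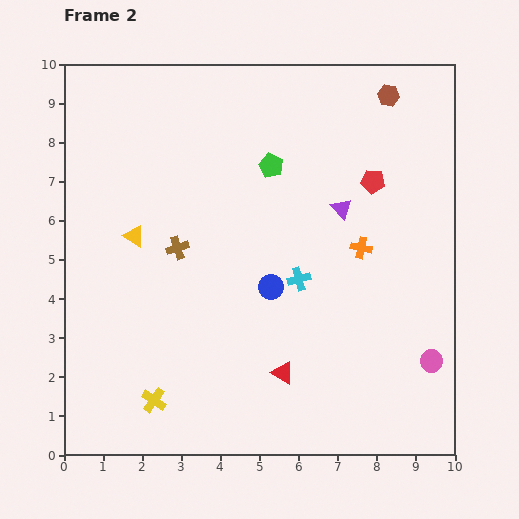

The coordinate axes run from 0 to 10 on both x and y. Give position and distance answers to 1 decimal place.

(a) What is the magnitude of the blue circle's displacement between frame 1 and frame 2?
3.4

The blue circle moved from (1.9, 4.6) to (5.3, 4.3), a distance of √(3.4² + 0.3²) ≈ 3.4.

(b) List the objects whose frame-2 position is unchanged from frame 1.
none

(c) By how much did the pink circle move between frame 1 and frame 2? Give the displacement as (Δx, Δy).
(0.7, -0.4)

The pink circle was at (8.7, 2.8) in frame 1 and (9.4, 2.4) in frame 2.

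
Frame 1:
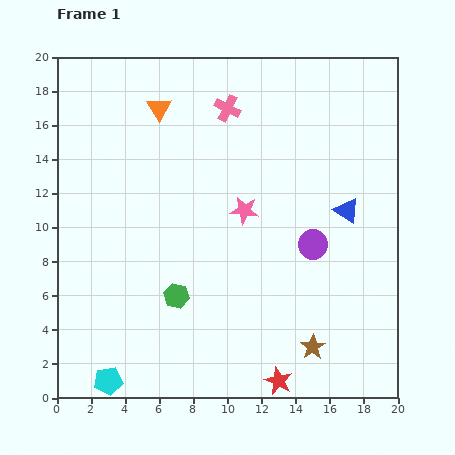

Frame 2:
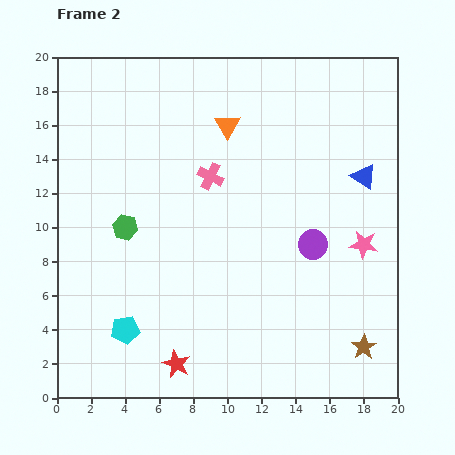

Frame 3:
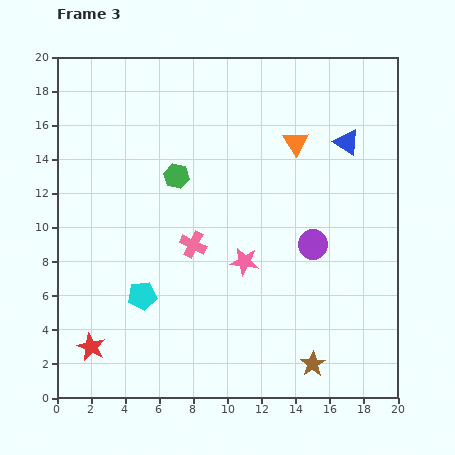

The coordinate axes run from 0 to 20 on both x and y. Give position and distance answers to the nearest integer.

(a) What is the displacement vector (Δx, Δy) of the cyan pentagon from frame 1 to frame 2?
(1, 3)

The cyan pentagon was at (3, 1) in frame 1 and (4, 4) in frame 2.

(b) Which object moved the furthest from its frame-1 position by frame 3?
the red star

(moved 11; next 8)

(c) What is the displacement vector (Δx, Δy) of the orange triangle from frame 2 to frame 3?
(4, -1)

The orange triangle was at (10, 16) in frame 2 and (14, 15) in frame 3.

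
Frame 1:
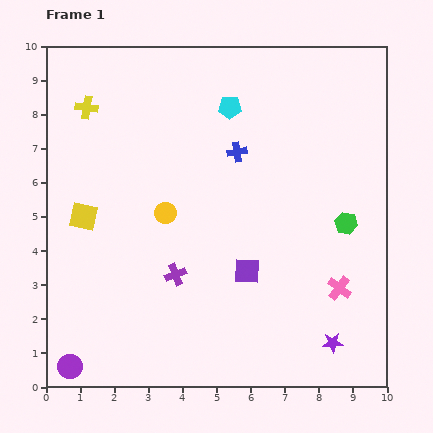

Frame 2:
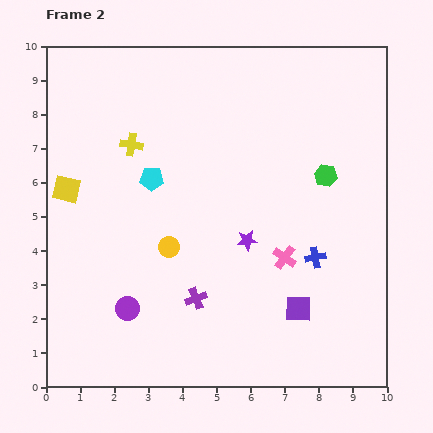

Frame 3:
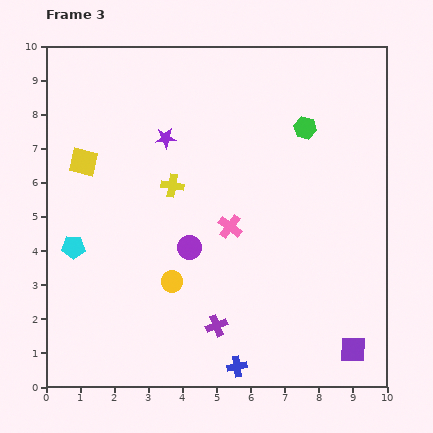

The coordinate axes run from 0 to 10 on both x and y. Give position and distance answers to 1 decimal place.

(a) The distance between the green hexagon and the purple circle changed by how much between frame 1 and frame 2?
-2.1

Distance in frame 1: 9.1. Distance in frame 2: 7.0.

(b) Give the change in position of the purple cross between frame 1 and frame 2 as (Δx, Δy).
(0.6, -0.7)

The purple cross was at (3.8, 3.3) in frame 1 and (4.4, 2.6) in frame 2.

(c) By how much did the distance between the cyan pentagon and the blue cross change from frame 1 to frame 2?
+4.0

Distance in frame 1: 1.3. Distance in frame 2: 5.3.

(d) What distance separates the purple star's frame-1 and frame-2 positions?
3.9

The purple star moved from (8.4, 1.3) to (5.9, 4.3), a distance of √(2.5² + 3.0²) ≈ 3.9.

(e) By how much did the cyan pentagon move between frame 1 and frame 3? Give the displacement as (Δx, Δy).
(-4.6, -4.1)

The cyan pentagon was at (5.4, 8.2) in frame 1 and (0.8, 4.1) in frame 3.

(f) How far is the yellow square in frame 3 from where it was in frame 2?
0.9

The yellow square moved from (0.6, 5.8) to (1.1, 6.6), a distance of √(0.5² + 0.8²) ≈ 0.9.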